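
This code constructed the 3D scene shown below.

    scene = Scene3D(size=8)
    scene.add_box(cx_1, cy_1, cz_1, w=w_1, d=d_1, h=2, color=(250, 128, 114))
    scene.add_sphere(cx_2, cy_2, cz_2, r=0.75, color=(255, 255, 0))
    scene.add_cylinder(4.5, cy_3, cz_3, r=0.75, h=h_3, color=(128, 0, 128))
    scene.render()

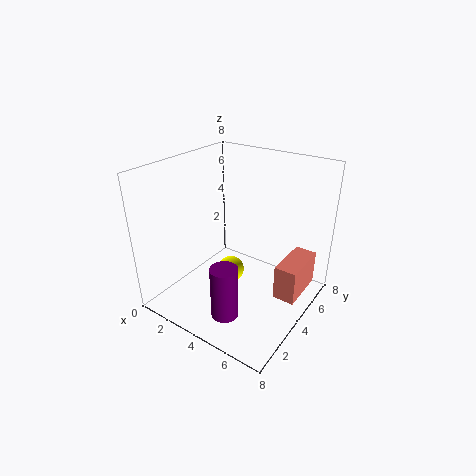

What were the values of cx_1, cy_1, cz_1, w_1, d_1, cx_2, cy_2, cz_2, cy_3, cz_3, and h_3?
cx_1 = 6.25
cy_1 = 4.25
cz_1 = 0.75
w_1 = 1.25
d_1 = 2.75
cx_2 = 3.5
cy_2 = 4
cz_2 = 1.75
cy_3 = 2
cz_3 = 0.25
h_3 = 3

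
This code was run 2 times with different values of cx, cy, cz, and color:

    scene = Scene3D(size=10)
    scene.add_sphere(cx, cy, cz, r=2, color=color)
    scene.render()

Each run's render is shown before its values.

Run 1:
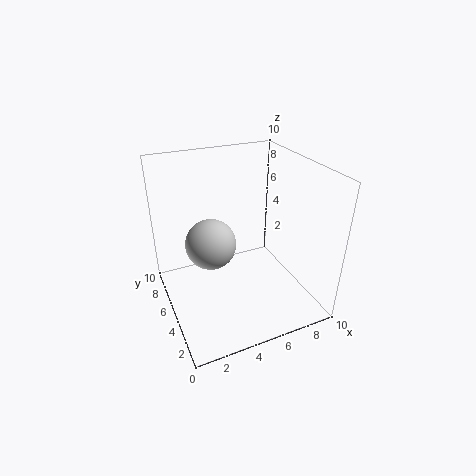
cx = 4, cy = 8, cz = 3, color = 'lightgray'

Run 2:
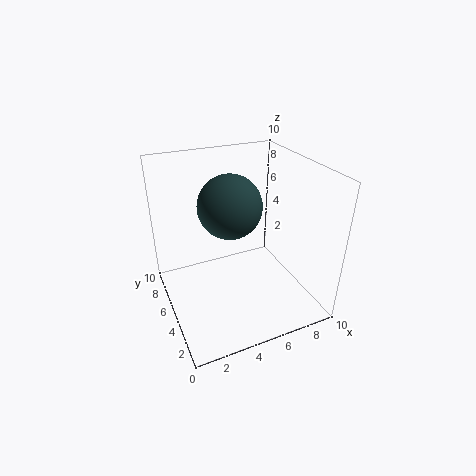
cx = 4, cy = 4, cz = 8, color = 'darkslategray'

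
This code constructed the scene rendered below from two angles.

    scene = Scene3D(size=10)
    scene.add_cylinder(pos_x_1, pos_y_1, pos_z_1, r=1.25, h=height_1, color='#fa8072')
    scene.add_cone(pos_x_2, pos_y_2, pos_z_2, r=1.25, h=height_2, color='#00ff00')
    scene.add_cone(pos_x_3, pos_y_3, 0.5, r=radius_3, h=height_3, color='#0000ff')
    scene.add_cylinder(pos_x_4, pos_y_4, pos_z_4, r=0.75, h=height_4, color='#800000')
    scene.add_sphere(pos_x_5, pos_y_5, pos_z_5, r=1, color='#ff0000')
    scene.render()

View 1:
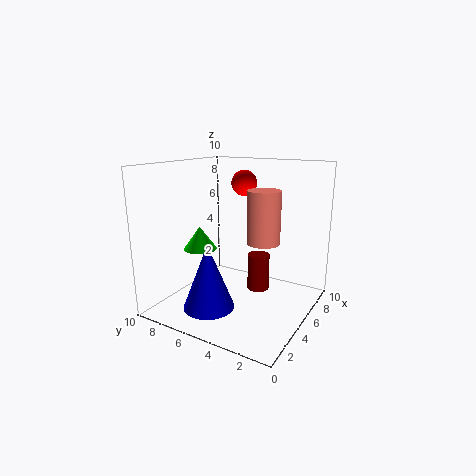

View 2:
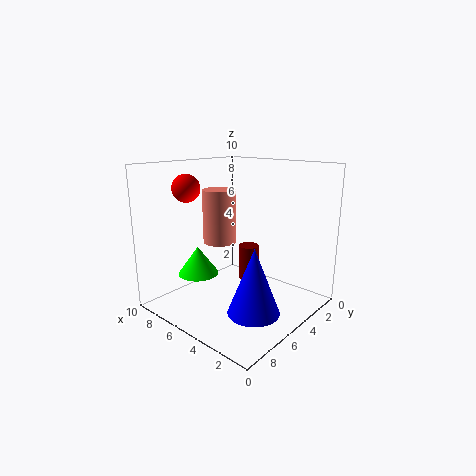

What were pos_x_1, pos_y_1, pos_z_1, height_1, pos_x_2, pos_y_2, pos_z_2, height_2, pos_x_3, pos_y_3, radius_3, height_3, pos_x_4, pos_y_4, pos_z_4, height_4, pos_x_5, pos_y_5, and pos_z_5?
pos_x_1 = 7.5, pos_y_1 = 4.25, pos_z_1 = 4, height_1 = 4, pos_x_2 = 5.25, pos_y_2 = 8.5, pos_z_2 = 3.5, height_2 = 1.75, pos_x_3 = 2.75, pos_y_3 = 6, radius_3 = 1.75, height_3 = 4.5, pos_x_4 = 5.25, pos_y_4 = 3.5, pos_z_4 = 1.5, height_4 = 2.5, pos_x_5 = 8.5, pos_y_5 = 6.5, pos_z_5 = 8.25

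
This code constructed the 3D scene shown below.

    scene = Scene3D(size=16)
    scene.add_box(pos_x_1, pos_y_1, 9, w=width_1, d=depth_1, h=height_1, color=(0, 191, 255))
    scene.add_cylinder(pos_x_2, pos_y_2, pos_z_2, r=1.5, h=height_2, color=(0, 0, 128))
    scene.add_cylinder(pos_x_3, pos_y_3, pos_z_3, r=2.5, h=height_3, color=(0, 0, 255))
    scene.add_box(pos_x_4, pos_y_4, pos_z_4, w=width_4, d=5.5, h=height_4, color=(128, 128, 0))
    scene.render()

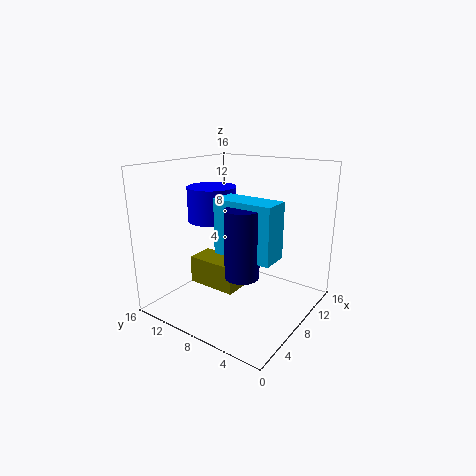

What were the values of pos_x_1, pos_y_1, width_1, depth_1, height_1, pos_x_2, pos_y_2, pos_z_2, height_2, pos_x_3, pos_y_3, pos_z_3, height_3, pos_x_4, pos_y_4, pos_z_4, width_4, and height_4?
pos_x_1 = 1.5, pos_y_1 = 0.5, width_1 = 2.5, depth_1 = 5.5, height_1 = 5, pos_x_2 = 1.5, pos_y_2 = 3, pos_z_2 = 7.5, height_2 = 6, pos_x_3 = 5.5, pos_y_3 = 9.5, pos_z_3 = 10.5, height_3 = 3.5, pos_x_4 = 4.5, pos_y_4 = 6.5, pos_z_4 = 3, width_4 = 3, height_4 = 3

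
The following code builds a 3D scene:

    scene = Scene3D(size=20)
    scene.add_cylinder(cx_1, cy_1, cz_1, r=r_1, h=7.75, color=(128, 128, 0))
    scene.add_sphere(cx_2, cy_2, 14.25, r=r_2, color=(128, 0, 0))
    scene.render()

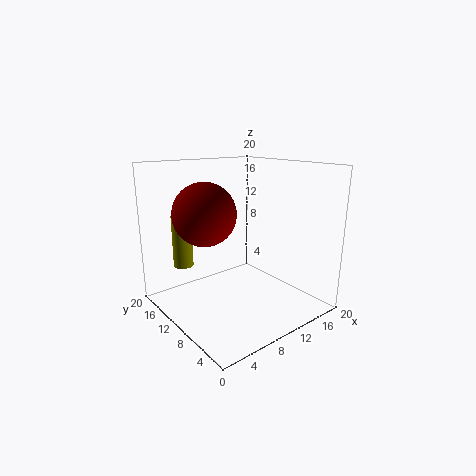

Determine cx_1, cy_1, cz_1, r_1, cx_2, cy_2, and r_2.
cx_1 = 5.5, cy_1 = 17.75, cz_1 = 4.5, r_1 = 1.5, cx_2 = 4.5, cy_2 = 9.75, r_2 = 4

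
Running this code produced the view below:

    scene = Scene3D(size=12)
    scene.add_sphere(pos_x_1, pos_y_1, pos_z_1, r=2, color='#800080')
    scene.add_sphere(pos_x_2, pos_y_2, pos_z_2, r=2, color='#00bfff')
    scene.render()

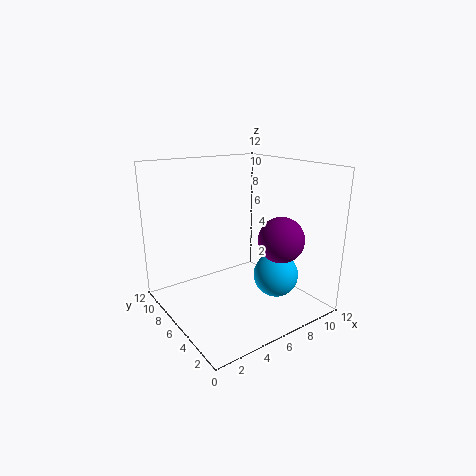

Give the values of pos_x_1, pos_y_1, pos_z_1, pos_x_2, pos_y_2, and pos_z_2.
pos_x_1 = 9.5
pos_y_1 = 4.5
pos_z_1 = 5.5
pos_x_2 = 9.5
pos_y_2 = 5
pos_z_2 = 2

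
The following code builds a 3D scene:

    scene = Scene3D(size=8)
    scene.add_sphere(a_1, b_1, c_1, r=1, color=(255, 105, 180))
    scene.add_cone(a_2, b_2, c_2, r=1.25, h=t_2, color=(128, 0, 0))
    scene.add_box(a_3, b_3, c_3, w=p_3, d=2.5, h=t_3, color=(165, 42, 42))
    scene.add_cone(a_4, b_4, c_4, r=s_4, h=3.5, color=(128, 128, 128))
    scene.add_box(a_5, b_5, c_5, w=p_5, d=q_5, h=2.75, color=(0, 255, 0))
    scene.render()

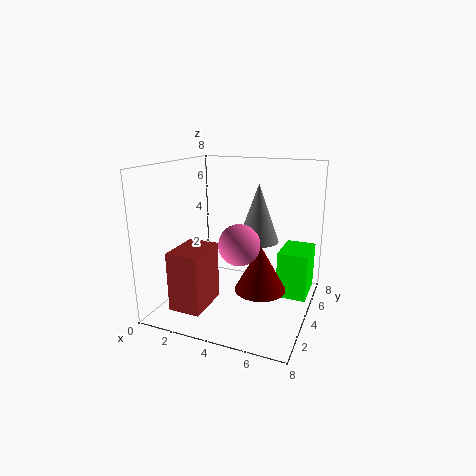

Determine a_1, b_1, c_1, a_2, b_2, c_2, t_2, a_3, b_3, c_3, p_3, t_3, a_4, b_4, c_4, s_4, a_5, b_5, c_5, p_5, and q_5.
a_1 = 5, b_1 = 1.75, c_1 = 4.5, a_2 = 6, b_2 = 2, c_2 = 2.25, t_2 = 2.25, a_3 = 1.25, b_3 = 1, c_3 = 0.5, p_3 = 1.75, t_3 = 3.25, a_4 = 4.5, b_4 = 6, c_4 = 3.25, s_4 = 1.25, a_5 = 6, b_5 = 5, c_5 = 0.25, p_5 = 1.75, q_5 = 2.5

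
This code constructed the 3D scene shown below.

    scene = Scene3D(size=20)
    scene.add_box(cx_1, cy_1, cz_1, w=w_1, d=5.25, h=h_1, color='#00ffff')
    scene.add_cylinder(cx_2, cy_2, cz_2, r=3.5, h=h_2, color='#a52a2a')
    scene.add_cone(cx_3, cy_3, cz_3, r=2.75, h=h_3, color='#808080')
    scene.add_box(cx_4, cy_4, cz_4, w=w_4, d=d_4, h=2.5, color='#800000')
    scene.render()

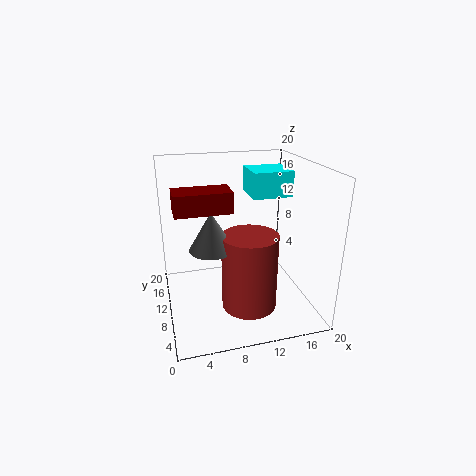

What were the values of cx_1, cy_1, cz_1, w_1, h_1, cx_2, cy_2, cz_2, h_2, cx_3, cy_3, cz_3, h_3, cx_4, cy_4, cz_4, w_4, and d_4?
cx_1 = 12
cy_1 = 9.25
cz_1 = 15.5
w_1 = 5.5
h_1 = 3.5
cx_2 = 10
cy_2 = 4.5
cz_2 = 3
h_2 = 9.75
cx_3 = 5.5
cy_3 = 5.5
cz_3 = 11
h_3 = 4.75
cx_4 = 1.25
cy_4 = 4.25
cz_4 = 15.75
w_4 = 6.75
d_4 = 3.75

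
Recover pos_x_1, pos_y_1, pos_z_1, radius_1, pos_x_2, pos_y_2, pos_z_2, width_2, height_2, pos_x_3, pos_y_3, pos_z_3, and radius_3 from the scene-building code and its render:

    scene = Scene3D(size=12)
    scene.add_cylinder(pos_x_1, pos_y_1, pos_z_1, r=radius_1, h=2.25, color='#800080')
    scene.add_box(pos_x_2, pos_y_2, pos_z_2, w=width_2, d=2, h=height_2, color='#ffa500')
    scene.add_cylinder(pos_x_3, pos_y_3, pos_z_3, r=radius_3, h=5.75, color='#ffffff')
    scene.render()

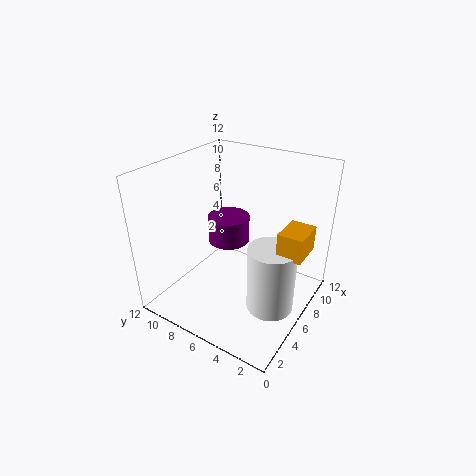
pos_x_1 = 6.5; pos_y_1 = 7.25; pos_z_1 = 5.25; radius_1 = 1.75; pos_x_2 = 5.5; pos_y_2 = 0.25; pos_z_2 = 5.75; width_2 = 2.75; height_2 = 2; pos_x_3 = 6; pos_y_3 = 2.75; pos_z_3 = 0.25; radius_3 = 2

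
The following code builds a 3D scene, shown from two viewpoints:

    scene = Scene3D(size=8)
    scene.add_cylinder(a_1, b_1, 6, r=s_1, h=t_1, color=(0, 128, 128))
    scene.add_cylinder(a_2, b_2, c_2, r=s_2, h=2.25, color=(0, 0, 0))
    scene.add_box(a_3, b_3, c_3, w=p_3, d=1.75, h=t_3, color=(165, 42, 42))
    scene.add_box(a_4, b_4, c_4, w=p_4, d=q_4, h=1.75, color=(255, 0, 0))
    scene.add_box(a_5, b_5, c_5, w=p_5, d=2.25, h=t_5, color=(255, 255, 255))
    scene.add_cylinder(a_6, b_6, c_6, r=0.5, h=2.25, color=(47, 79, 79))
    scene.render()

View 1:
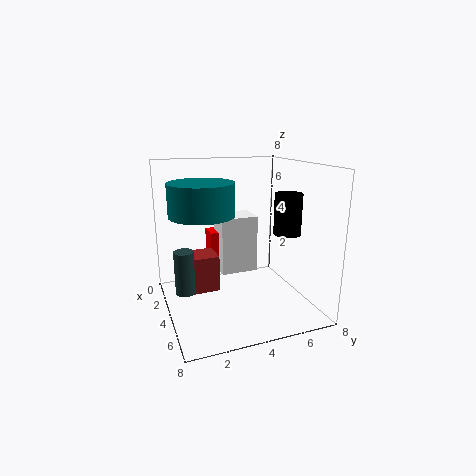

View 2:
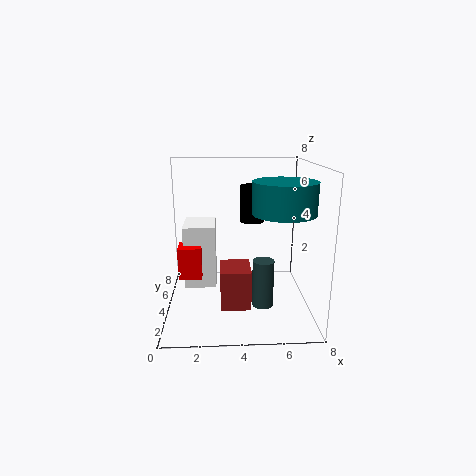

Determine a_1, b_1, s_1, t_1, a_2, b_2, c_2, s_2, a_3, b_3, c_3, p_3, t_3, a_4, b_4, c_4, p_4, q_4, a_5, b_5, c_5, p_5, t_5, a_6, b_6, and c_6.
a_1 = 6
b_1 = 1.5
s_1 = 1.5
t_1 = 1.5
a_2 = 5
b_2 = 6.5
c_2 = 4.25
s_2 = 0.75
a_3 = 3
b_3 = 1
c_3 = 1.25
p_3 = 1.5
t_3 = 2
a_4 = 0.75
b_4 = 3
c_4 = 2
p_4 = 1.25
q_4 = 1.25
a_5 = 1
b_5 = 3.5
c_5 = 1.25
p_5 = 1.75
t_5 = 3.5
a_6 = 5
b_6 = 0.75
c_6 = 1.75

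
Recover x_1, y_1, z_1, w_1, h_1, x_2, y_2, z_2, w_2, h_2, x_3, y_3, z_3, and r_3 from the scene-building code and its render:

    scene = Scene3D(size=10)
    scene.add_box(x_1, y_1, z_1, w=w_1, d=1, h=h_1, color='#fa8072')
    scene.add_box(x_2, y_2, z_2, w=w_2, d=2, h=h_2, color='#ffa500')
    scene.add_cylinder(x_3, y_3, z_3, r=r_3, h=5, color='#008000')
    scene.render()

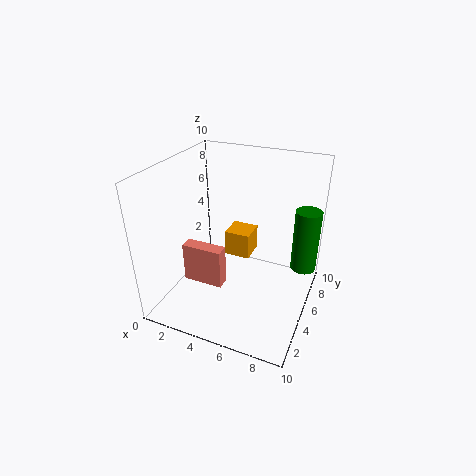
x_1 = 1; y_1 = 4; z_1 = 1; w_1 = 3; h_1 = 3; x_2 = 3; y_2 = 7; z_2 = 2; w_2 = 2; h_2 = 2; x_3 = 9; y_3 = 9; z_3 = 1; r_3 = 1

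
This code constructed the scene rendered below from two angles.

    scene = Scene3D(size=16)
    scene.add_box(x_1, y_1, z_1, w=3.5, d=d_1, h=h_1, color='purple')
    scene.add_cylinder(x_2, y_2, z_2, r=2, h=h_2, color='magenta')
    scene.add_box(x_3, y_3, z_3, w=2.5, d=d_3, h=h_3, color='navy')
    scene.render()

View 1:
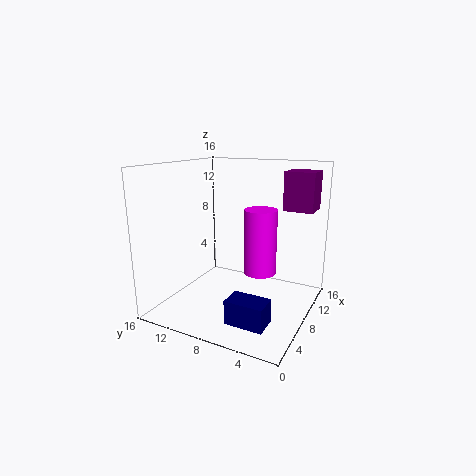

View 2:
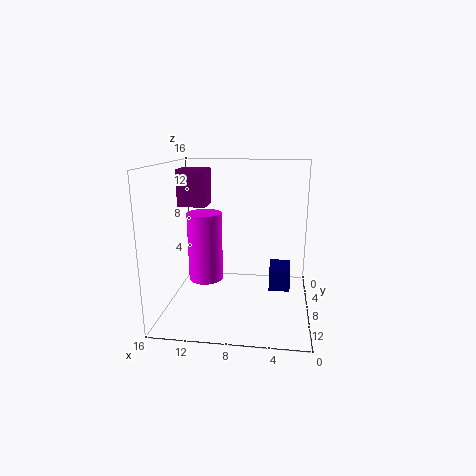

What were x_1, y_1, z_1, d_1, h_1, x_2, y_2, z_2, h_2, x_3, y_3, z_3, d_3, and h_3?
x_1 = 12.5
y_1 = 1
z_1 = 10.5
d_1 = 3.5
h_1 = 4.5
x_2 = 12
y_2 = 7
z_2 = 2.5
h_2 = 8
x_3 = 2
y_3 = 2.5
z_3 = 1
d_3 = 4
h_3 = 2.5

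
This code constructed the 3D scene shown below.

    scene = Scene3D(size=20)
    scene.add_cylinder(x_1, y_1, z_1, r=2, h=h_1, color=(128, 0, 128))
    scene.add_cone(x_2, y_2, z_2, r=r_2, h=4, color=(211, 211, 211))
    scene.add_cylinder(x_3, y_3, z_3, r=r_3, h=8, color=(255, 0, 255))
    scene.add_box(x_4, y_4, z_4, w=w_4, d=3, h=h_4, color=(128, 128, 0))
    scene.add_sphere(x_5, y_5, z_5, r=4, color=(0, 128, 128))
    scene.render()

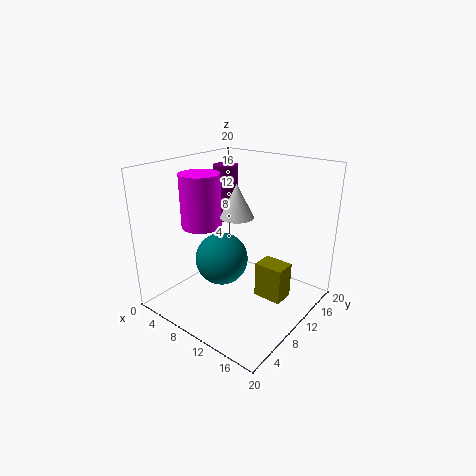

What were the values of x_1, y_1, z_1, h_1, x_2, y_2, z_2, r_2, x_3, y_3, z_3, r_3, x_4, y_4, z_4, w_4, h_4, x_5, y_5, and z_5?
x_1 = 2; y_1 = 17; z_1 = 9; h_1 = 9; x_2 = 13; y_2 = 6; z_2 = 15; r_2 = 2; x_3 = 3; y_3 = 10; z_3 = 10; r_3 = 3; x_4 = 13; y_4 = 10; z_4 = 2; w_4 = 4; h_4 = 5; x_5 = 6; y_5 = 11; z_5 = 5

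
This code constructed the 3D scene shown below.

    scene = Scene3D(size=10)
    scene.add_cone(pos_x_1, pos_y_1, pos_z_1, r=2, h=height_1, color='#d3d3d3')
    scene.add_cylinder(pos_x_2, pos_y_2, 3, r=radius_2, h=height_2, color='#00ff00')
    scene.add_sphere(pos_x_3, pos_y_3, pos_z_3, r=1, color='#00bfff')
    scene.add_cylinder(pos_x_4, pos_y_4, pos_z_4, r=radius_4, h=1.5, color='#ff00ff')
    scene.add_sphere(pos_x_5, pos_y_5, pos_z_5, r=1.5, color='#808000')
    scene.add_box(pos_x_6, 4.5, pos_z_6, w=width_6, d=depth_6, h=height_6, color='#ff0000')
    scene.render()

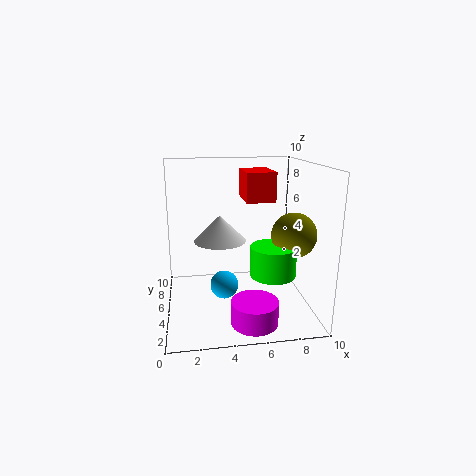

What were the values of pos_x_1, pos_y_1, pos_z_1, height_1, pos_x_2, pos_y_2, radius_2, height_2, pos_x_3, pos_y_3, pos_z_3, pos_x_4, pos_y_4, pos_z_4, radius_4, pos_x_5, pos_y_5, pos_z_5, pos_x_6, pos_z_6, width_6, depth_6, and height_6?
pos_x_1 = 4; pos_y_1 = 7.5; pos_z_1 = 4; height_1 = 2; pos_x_2 = 7; pos_y_2 = 3; radius_2 = 1.5; height_2 = 2; pos_x_3 = 4; pos_y_3 = 5; pos_z_3 = 1.5; pos_x_4 = 5.5; pos_y_4 = 1.5; pos_z_4 = 0.5; radius_4 = 1.5; pos_x_5 = 8.5; pos_y_5 = 3.5; pos_z_5 = 5.5; pos_x_6 = 5.5; pos_z_6 = 7.5; width_6 = 2; depth_6 = 3; height_6 = 2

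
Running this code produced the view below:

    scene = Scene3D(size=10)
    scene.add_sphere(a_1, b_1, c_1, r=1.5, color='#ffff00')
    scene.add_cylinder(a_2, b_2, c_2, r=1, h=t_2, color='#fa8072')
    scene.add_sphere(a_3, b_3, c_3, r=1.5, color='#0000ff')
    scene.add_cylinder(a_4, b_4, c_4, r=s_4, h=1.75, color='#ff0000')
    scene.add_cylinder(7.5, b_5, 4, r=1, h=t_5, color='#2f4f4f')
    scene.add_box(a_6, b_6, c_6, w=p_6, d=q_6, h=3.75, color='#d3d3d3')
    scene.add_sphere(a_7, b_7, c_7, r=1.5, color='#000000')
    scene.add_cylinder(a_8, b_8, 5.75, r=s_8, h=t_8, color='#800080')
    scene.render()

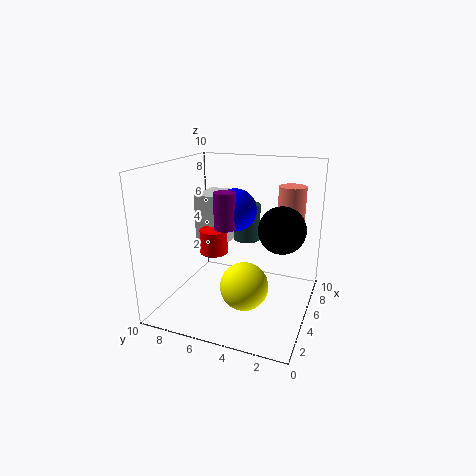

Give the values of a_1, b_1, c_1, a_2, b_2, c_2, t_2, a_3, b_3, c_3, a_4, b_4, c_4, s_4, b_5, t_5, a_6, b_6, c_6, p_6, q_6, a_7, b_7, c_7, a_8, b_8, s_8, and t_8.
a_1 = 2.25
b_1 = 3.5
c_1 = 3
a_2 = 8
b_2 = 2
c_2 = 5.25
t_2 = 3
a_3 = 5.75
b_3 = 5.5
c_3 = 6.75
a_4 = 5.25
b_4 = 7
c_4 = 3.5
s_4 = 1
b_5 = 5.25
t_5 = 2.75
a_6 = 5.75
b_6 = 6.5
c_6 = 3.75
p_6 = 3
q_6 = 2.25
a_7 = 4.25
b_7 = 1.75
c_7 = 6.25
a_8 = 4.5
b_8 = 5.75
s_8 = 0.75
t_8 = 2.5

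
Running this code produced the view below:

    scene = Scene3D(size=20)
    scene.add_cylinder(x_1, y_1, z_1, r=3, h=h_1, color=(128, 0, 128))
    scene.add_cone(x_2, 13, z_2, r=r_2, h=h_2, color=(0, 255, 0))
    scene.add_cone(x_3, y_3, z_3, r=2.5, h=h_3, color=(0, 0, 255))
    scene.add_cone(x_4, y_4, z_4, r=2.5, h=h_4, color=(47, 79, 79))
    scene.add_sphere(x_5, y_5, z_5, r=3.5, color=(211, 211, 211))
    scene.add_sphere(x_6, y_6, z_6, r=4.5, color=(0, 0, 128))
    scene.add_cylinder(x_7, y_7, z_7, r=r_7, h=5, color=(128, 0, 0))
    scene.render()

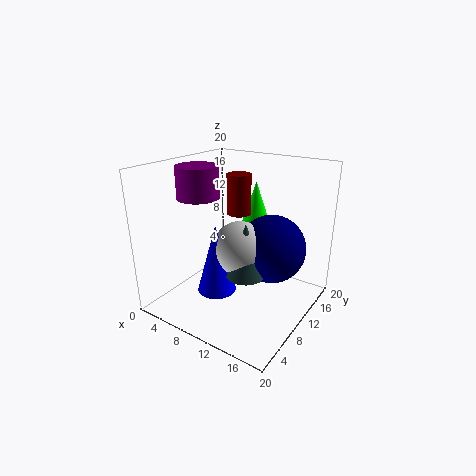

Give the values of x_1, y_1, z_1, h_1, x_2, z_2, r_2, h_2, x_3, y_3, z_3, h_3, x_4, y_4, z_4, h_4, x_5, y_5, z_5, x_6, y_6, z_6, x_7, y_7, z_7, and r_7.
x_1 = 4; y_1 = 9; z_1 = 15; h_1 = 4.5; x_2 = 11; z_2 = 11.5; r_2 = 2; h_2 = 6; x_3 = 10; y_3 = 5; z_3 = 4.5; h_3 = 9; x_4 = 13.5; y_4 = 6.5; z_4 = 7; h_4 = 7; x_5 = 12; y_5 = 7.5; z_5 = 10; x_6 = 15; y_6 = 10.5; z_6 = 9.5; x_7 = 11.5; y_7 = 8; z_7 = 14.5; r_7 = 1.5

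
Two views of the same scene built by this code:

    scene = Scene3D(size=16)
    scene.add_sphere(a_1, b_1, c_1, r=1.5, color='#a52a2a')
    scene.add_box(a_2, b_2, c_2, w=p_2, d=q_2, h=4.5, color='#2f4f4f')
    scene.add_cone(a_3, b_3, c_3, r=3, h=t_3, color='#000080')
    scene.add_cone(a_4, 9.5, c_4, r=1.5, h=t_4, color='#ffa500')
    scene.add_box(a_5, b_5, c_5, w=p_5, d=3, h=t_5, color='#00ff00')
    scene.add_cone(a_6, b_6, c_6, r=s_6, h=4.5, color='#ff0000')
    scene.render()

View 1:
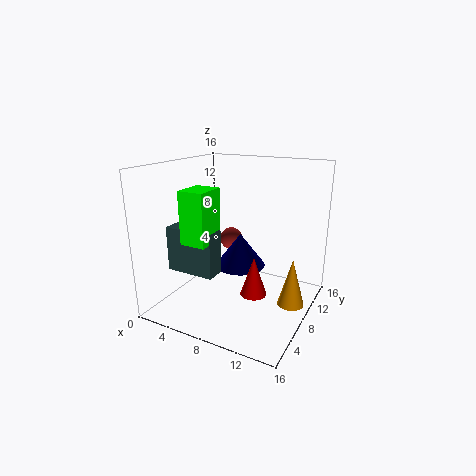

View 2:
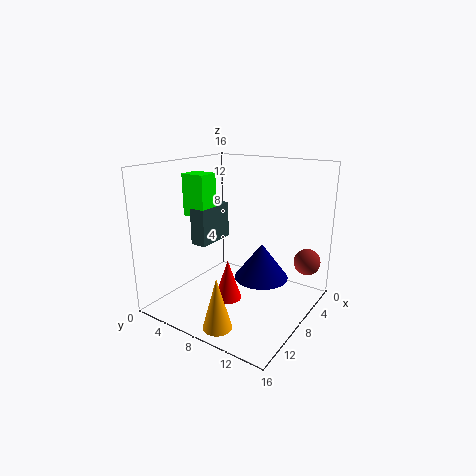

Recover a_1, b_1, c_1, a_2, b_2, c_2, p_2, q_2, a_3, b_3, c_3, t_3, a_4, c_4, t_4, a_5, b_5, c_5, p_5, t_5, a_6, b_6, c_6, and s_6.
a_1 = 3.5, b_1 = 14.5, c_1 = 5, a_2 = 3.5, b_2 = 1.5, c_2 = 6, p_2 = 5, q_2 = 2, a_3 = 7, b_3 = 10.5, c_3 = 3.5, t_3 = 4, a_4 = 14, c_4 = 0.5, t_4 = 5.5, a_5 = 6, b_5 = 0.5, c_5 = 9.5, p_5 = 2.5, t_5 = 5, a_6 = 10, b_6 = 8, c_6 = 1.5, s_6 = 1.5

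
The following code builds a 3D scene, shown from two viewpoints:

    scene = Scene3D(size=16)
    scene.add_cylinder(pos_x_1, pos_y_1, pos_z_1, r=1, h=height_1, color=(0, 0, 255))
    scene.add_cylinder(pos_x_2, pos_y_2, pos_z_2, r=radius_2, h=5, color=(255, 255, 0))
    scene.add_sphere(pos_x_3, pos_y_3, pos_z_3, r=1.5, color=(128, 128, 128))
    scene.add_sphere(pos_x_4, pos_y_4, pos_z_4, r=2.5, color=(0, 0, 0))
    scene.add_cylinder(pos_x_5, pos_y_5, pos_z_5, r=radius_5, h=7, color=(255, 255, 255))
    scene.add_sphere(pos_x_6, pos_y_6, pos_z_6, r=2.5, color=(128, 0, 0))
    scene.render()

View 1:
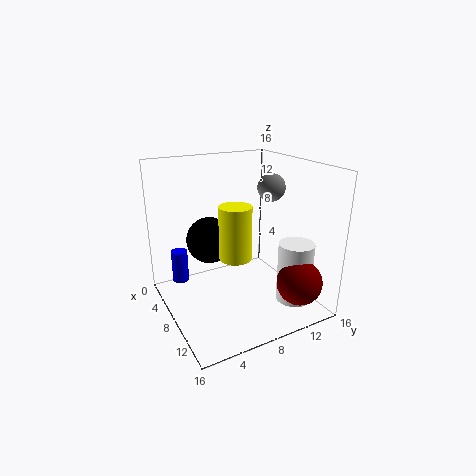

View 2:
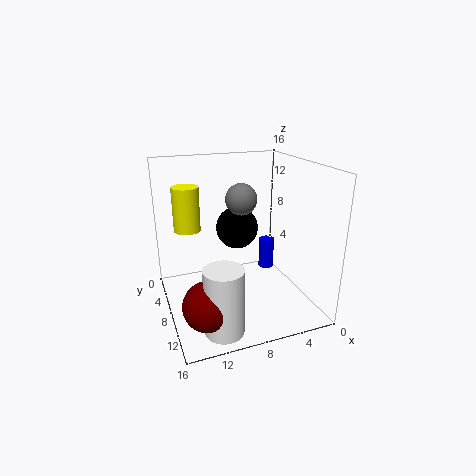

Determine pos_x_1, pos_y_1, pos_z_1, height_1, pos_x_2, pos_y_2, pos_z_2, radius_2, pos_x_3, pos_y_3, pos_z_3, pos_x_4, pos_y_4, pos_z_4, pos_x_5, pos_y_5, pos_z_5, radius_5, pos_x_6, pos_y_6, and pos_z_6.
pos_x_1 = 2, pos_y_1 = 3, pos_z_1 = 1, height_1 = 4, pos_x_2 = 13, pos_y_2 = 5, pos_z_2 = 8.5, radius_2 = 1.5, pos_x_3 = 9, pos_y_3 = 11.5, pos_z_3 = 13.5, pos_x_4 = 7, pos_y_4 = 5, pos_z_4 = 8, pos_x_5 = 11.5, pos_y_5 = 13.5, pos_z_5 = 0.5, radius_5 = 2, pos_x_6 = 13, pos_y_6 = 13, pos_z_6 = 3.5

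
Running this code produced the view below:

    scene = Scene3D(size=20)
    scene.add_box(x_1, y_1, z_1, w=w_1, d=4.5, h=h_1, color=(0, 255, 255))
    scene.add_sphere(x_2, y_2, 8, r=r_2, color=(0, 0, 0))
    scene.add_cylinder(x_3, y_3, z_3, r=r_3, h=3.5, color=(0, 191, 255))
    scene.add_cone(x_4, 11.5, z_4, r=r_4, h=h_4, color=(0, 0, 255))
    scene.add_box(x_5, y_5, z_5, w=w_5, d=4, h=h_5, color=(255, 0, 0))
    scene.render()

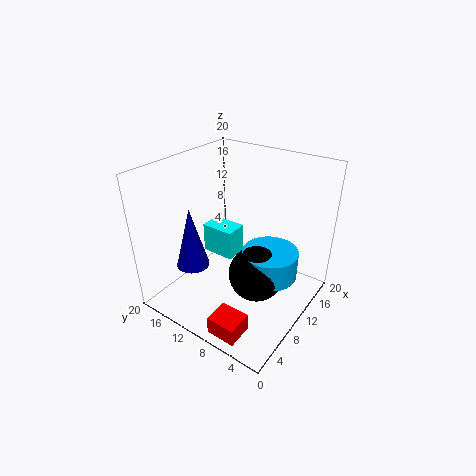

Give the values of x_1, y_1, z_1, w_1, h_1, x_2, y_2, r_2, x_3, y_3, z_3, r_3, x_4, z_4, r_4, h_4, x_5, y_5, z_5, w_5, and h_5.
x_1 = 7.5
y_1 = 9.5
z_1 = 8
w_1 = 3
h_1 = 4
x_2 = 7
y_2 = 5
r_2 = 3.5
x_3 = 8.5
y_3 = 4
z_3 = 7.5
r_3 = 3.5
x_4 = 2.5
z_4 = 9.5
r_4 = 2
h_4 = 7.5
x_5 = 1
y_5 = 4.5
z_5 = 0.5
w_5 = 3.5
h_5 = 2.5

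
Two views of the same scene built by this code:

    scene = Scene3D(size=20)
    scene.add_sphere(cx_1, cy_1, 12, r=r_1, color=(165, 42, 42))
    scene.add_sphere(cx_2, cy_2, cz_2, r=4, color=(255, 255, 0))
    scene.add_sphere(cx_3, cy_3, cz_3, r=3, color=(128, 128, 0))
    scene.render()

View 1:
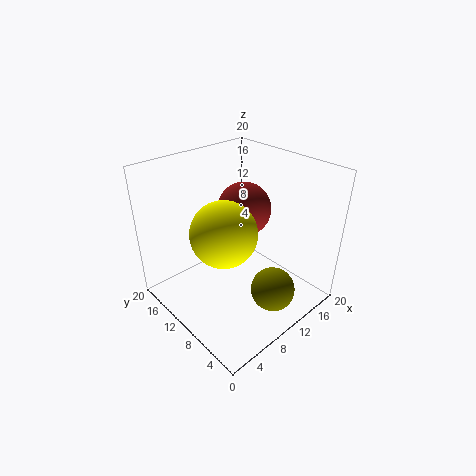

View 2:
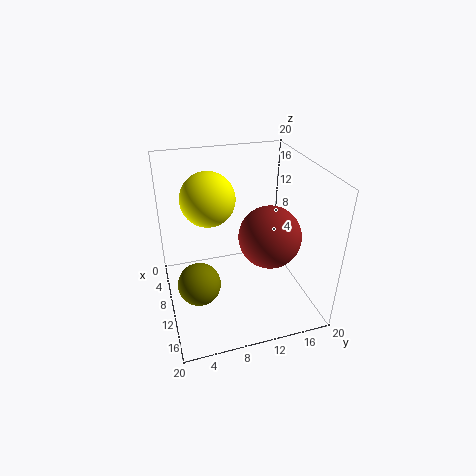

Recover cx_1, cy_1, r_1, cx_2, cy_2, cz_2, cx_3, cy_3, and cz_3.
cx_1 = 14; cy_1 = 13; r_1 = 4; cx_2 = 5; cy_2 = 7; cz_2 = 14; cx_3 = 11; cy_3 = 4; cz_3 = 4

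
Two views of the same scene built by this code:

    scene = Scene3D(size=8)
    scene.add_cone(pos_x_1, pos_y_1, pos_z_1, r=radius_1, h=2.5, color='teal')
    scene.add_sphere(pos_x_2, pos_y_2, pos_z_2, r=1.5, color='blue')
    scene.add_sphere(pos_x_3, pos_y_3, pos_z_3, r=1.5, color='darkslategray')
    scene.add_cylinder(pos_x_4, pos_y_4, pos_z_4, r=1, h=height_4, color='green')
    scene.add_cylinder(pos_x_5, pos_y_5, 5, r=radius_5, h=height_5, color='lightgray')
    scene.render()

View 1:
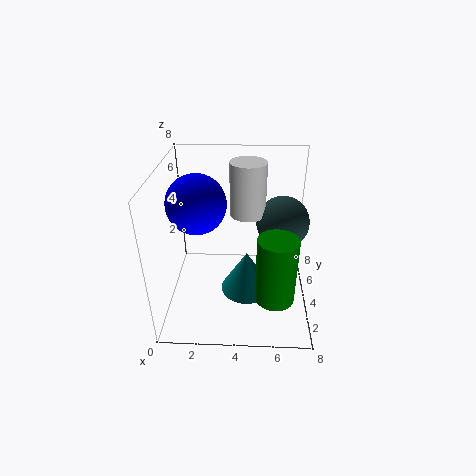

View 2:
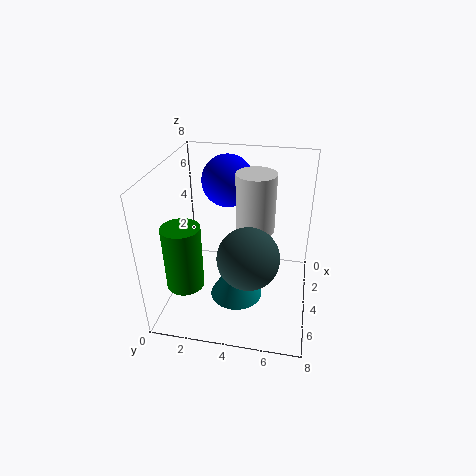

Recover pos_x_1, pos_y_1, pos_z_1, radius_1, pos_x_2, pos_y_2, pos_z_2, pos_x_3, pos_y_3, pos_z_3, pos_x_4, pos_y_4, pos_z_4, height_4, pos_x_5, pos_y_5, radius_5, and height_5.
pos_x_1 = 4.5, pos_y_1 = 4, pos_z_1 = 0.5, radius_1 = 1.5, pos_x_2 = 2, pos_y_2 = 3, pos_z_2 = 6.5, pos_x_3 = 6.5, pos_y_3 = 5, pos_z_3 = 4.5, pos_x_4 = 6, pos_y_4 = 1.5, pos_z_4 = 2, height_4 = 3.5, pos_x_5 = 4.5, pos_y_5 = 5, radius_5 = 1, height_5 = 3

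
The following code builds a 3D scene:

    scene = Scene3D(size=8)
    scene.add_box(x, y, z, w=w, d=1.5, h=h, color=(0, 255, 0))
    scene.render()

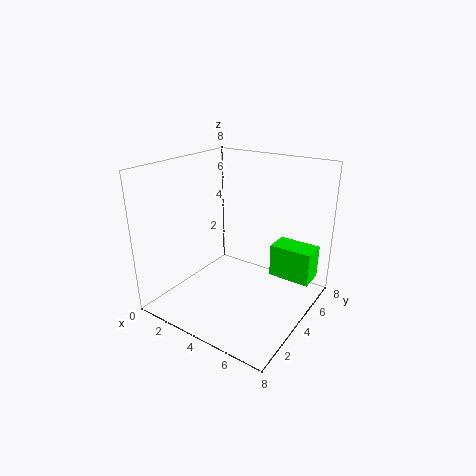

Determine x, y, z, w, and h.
x = 5, y = 6, z = 1, w = 2.5, h = 2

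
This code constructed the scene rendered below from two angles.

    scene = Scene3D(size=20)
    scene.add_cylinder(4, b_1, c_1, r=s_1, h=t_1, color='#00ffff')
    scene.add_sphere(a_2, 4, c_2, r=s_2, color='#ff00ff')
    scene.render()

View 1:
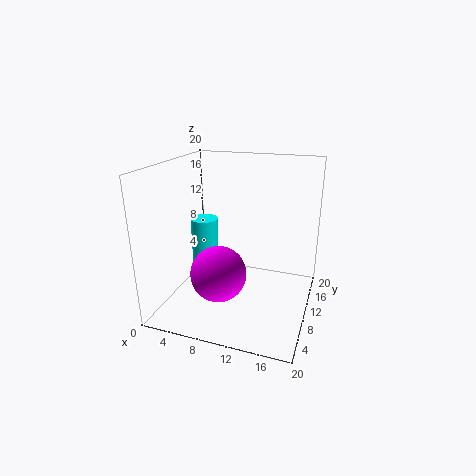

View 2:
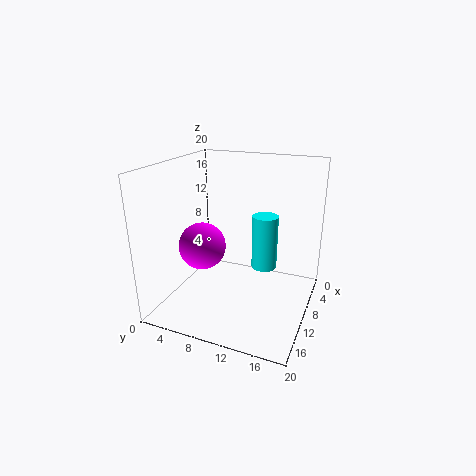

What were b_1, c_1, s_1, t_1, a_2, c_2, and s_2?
b_1 = 12; c_1 = 3; s_1 = 2; t_1 = 8.5; a_2 = 9.5; c_2 = 7.5; s_2 = 3.5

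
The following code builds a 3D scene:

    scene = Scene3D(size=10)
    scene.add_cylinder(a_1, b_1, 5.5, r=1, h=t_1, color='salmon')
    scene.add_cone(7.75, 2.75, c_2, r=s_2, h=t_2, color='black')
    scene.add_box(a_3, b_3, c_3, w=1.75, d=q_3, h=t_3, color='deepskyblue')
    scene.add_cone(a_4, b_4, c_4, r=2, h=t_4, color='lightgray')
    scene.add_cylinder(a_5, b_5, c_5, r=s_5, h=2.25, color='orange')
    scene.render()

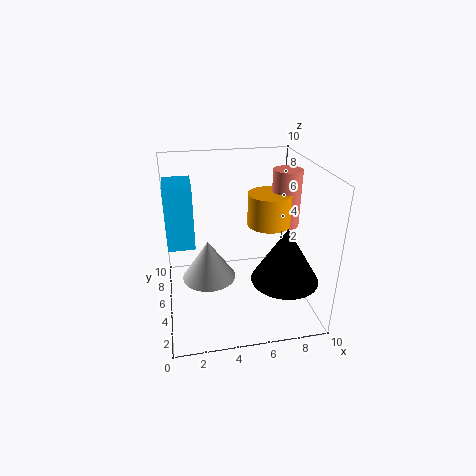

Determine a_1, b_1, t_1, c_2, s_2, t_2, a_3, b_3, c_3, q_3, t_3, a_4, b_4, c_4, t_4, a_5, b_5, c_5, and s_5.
a_1 = 8.5; b_1 = 5.5; t_1 = 4; c_2 = 2.75; s_2 = 2.25; t_2 = 3.75; a_3 = 0.25; b_3 = 4; c_3 = 5; q_3 = 2.25; t_3 = 4.25; a_4 = 3; b_4 = 6.25; c_4 = 1.25; t_4 = 3; a_5 = 7.25; b_5 = 5.25; c_5 = 5.75; s_5 = 1.5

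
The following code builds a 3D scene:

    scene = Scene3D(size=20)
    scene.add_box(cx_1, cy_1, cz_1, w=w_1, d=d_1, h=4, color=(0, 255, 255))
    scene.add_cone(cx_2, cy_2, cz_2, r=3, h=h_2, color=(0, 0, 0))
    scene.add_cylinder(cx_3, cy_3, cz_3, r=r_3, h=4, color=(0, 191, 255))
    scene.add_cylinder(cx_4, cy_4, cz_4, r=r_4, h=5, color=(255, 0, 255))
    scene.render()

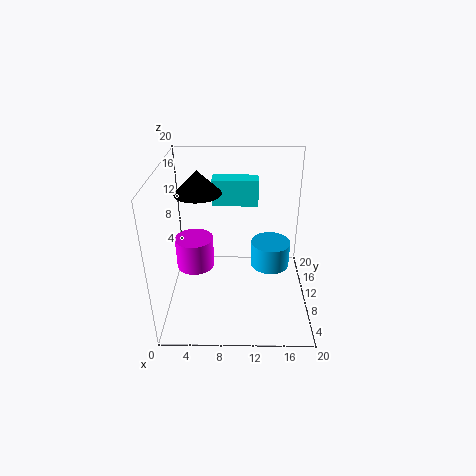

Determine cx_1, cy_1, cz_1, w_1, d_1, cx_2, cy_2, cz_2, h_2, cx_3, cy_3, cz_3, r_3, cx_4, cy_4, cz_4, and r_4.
cx_1 = 6, cy_1 = 16, cz_1 = 12, w_1 = 7, d_1 = 3, cx_2 = 5, cy_2 = 9, cz_2 = 17, h_2 = 3, cx_3 = 15, cy_3 = 14, cz_3 = 3, r_3 = 3, cx_4 = 3, cy_4 = 15, cz_4 = 2, r_4 = 3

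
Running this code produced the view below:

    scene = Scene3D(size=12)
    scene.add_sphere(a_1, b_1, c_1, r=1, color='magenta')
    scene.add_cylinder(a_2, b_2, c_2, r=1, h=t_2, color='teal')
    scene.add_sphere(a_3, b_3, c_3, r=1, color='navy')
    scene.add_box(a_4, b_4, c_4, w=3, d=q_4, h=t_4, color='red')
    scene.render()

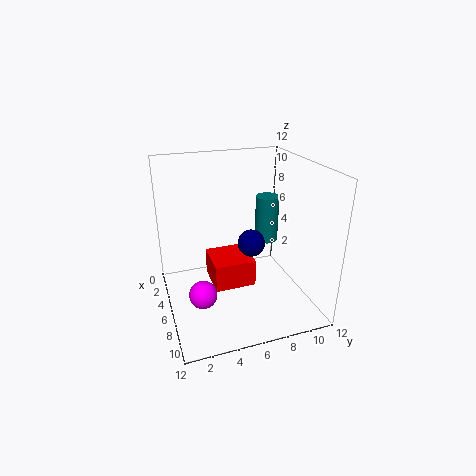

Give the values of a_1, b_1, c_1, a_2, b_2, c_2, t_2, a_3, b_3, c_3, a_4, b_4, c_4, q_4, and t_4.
a_1 = 10; b_1 = 2; c_1 = 4; a_2 = 5; b_2 = 9; c_2 = 5; t_2 = 4; a_3 = 9; b_3 = 6; c_3 = 7; a_4 = 7; b_4 = 3; c_4 = 4; q_4 = 3; t_4 = 2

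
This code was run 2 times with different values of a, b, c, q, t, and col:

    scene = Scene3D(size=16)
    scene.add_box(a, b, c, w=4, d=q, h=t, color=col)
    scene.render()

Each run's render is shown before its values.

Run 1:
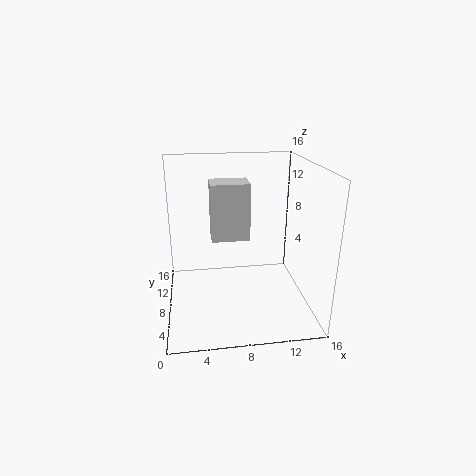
a = 5, b = 6, c = 8.5, q = 3, t = 6, col = 'lightgray'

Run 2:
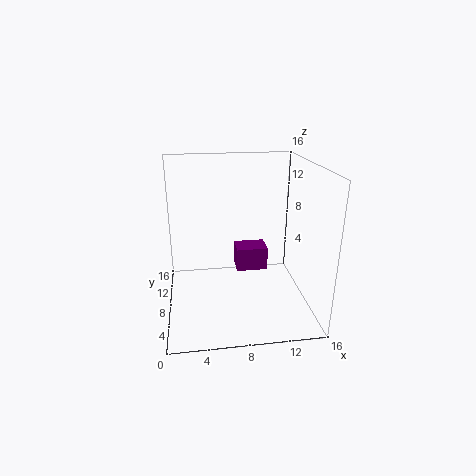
a = 8.5, b = 12, c = 1.5, q = 3, t = 3, col = 'purple'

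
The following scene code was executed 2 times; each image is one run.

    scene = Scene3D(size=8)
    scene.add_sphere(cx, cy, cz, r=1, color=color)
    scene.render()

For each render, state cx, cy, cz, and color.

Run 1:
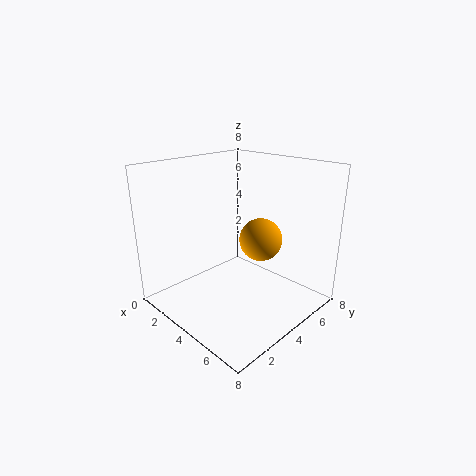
cx = 6.5, cy = 3, cz = 5, color = 'orange'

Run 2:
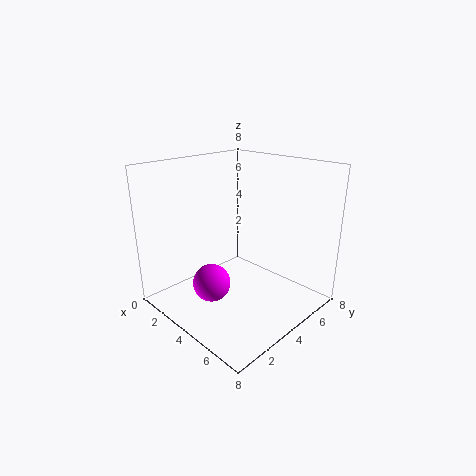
cx = 4, cy = 2, cz = 2, color = 'magenta'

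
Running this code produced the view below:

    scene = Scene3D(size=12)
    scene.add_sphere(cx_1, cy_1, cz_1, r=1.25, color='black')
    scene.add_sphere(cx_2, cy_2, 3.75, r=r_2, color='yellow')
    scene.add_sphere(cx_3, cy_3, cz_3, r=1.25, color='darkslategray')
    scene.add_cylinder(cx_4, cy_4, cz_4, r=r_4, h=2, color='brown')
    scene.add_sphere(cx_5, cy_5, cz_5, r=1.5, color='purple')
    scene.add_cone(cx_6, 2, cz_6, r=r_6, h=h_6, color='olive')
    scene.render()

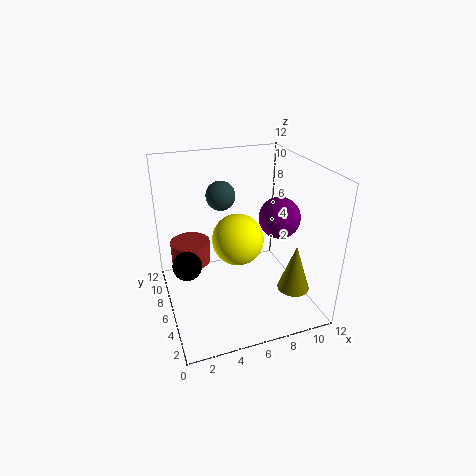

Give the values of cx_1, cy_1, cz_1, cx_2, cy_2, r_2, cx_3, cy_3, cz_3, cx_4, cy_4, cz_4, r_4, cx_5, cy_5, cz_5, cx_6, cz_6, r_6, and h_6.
cx_1 = 1.75
cy_1 = 7
cz_1 = 3.5
cx_2 = 7.25
cy_2 = 9.5
r_2 = 2.5
cx_3 = 5.25
cy_3 = 8.25
cz_3 = 9
cx_4 = 2.5
cy_4 = 9
cz_4 = 2.75
r_4 = 1.75
cx_5 = 8
cy_5 = 2.75
cz_5 = 9
cx_6 = 9.25
cz_6 = 3
r_6 = 1.25
h_6 = 3.75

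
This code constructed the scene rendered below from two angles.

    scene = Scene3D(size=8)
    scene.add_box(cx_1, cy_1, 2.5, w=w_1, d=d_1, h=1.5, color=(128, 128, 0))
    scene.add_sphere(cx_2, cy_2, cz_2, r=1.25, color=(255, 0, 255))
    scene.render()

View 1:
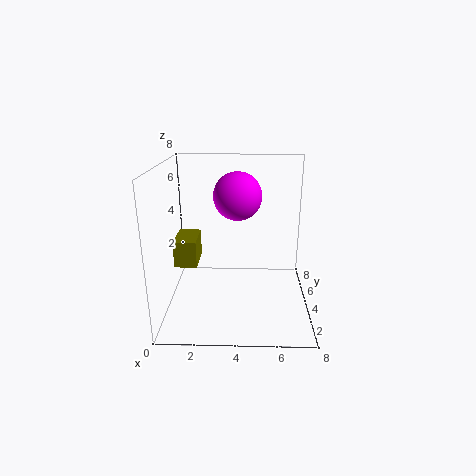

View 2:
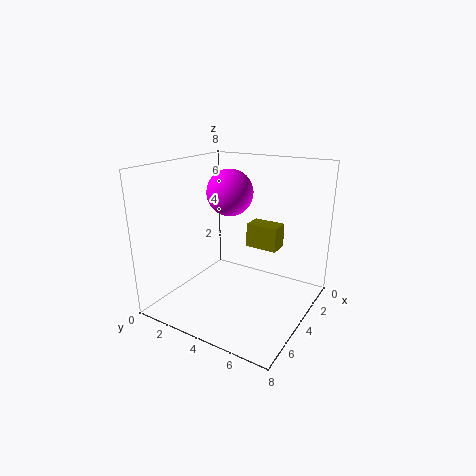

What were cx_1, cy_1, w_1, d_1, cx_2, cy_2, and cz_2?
cx_1 = 0.5; cy_1 = 3.25; w_1 = 1.25; d_1 = 2; cx_2 = 4; cy_2 = 3.5; cz_2 = 6.5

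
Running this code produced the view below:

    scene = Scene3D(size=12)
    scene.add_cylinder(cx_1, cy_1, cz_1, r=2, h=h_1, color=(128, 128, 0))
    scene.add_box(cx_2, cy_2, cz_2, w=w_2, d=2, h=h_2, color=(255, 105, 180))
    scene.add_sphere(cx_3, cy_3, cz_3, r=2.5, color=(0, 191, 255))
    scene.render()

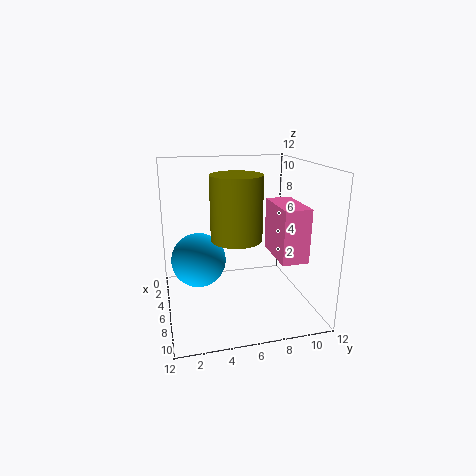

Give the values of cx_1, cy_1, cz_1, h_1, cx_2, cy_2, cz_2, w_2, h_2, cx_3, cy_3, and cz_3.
cx_1 = 7.5
cy_1 = 5.5
cz_1 = 6.5
h_1 = 5
cx_2 = 7
cy_2 = 8
cz_2 = 5.5
w_2 = 4
h_2 = 4
cx_3 = 3
cy_3 = 3
cz_3 = 3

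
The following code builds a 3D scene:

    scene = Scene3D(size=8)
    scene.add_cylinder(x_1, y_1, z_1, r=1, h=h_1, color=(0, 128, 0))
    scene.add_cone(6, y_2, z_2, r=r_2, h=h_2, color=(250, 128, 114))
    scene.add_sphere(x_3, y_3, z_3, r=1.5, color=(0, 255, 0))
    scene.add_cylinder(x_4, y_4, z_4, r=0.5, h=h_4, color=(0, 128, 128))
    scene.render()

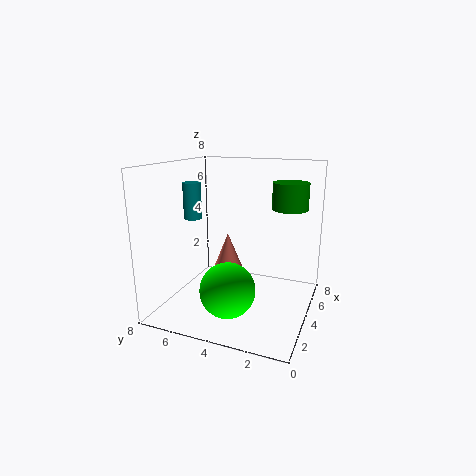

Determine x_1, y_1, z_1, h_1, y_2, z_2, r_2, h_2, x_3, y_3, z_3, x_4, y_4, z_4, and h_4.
x_1 = 5.5
y_1 = 1.5
z_1 = 5.5
h_1 = 1.5
y_2 = 5.5
z_2 = 1
r_2 = 1
h_2 = 2.5
x_3 = 2.5
y_3 = 4
z_3 = 1.5
x_4 = 3.5
y_4 = 6.5
z_4 = 5
h_4 = 2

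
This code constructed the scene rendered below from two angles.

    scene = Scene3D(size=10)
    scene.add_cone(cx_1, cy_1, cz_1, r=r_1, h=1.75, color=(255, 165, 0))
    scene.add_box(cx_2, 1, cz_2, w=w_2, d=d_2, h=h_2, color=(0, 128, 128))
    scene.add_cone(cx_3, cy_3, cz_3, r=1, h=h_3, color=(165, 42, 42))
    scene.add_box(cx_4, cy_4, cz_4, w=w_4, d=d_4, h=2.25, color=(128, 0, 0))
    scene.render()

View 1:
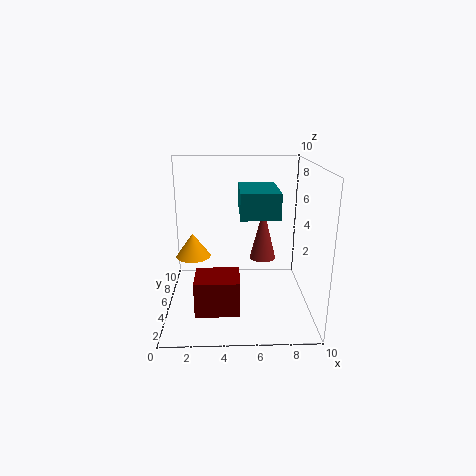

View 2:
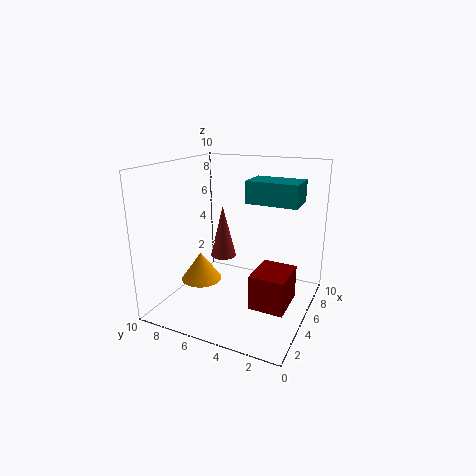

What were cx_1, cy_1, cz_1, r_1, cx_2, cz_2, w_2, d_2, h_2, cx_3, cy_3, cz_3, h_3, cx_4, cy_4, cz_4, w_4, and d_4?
cx_1 = 1.75, cy_1 = 6, cz_1 = 3.25, r_1 = 1.25, cx_2 = 5, cz_2 = 7.5, w_2 = 2.25, d_2 = 3.5, h_2 = 1.5, cx_3 = 7, cy_3 = 7.25, cz_3 = 2.5, h_3 = 4, cx_4 = 2.25, cy_4 = 0.75, cz_4 = 1.5, w_4 = 2.75, d_4 = 2.25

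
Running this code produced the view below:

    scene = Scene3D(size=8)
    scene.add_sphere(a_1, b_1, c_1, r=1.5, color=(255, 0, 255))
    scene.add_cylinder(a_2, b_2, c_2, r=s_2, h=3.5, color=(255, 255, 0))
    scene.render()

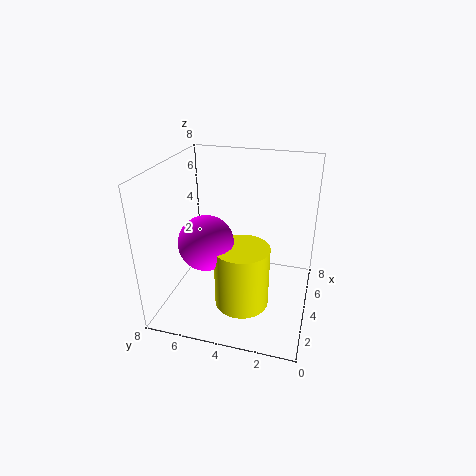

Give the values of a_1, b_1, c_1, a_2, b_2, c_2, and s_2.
a_1 = 3; b_1 = 5.5; c_1 = 4; a_2 = 3; b_2 = 3.5; c_2 = 0.5; s_2 = 1.5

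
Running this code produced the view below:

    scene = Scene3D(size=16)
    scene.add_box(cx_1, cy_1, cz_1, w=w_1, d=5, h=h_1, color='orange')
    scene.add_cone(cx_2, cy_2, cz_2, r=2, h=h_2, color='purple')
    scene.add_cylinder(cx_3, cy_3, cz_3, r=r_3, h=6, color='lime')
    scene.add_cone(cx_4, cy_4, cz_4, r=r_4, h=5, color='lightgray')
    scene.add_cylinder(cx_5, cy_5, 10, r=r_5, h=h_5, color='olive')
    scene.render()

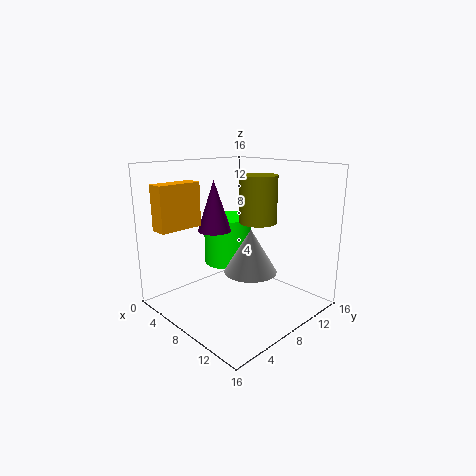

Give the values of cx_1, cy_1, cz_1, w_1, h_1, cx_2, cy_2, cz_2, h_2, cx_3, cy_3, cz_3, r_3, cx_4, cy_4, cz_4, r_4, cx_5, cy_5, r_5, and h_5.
cx_1 = 2, cy_1 = 1, cz_1 = 9, w_1 = 2, h_1 = 5, cx_2 = 4, cy_2 = 8, cz_2 = 8, h_2 = 6, cx_3 = 3, cy_3 = 11, cz_3 = 3, r_3 = 3, cx_4 = 9, cy_4 = 9, cz_4 = 4, r_4 = 3, cx_5 = 10, cy_5 = 9, r_5 = 2, h_5 = 5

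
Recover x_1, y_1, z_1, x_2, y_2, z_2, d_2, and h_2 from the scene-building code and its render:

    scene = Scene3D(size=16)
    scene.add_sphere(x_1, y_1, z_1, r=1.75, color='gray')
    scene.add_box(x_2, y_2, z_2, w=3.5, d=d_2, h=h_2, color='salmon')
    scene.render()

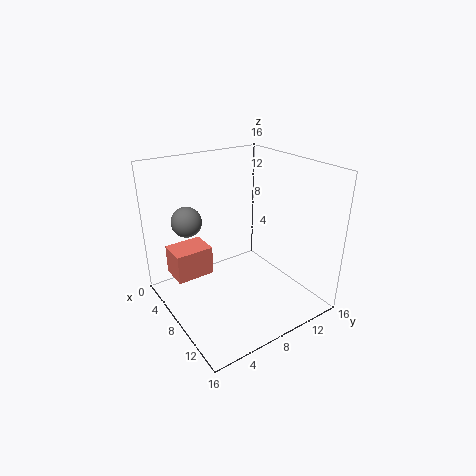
x_1 = 3.5, y_1 = 4, z_1 = 9.25, x_2 = 1.25, y_2 = 2, z_2 = 2.25, d_2 = 4.5, h_2 = 3.5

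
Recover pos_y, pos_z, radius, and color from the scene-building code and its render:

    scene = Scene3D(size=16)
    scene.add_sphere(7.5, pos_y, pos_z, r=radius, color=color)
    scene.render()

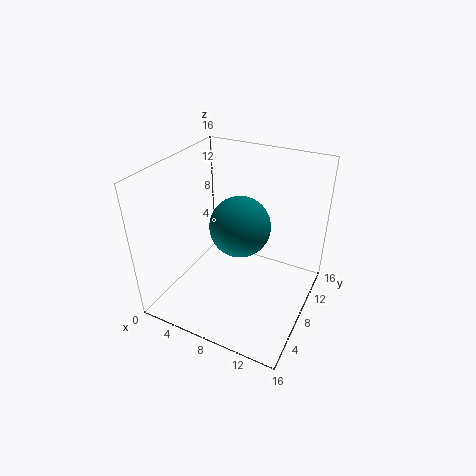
pos_y = 9.5; pos_z = 8.5; radius = 3.5; color = 'teal'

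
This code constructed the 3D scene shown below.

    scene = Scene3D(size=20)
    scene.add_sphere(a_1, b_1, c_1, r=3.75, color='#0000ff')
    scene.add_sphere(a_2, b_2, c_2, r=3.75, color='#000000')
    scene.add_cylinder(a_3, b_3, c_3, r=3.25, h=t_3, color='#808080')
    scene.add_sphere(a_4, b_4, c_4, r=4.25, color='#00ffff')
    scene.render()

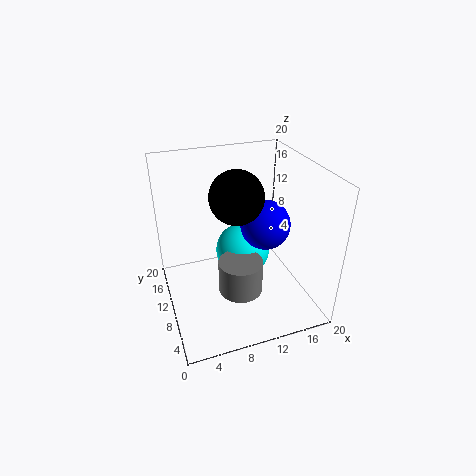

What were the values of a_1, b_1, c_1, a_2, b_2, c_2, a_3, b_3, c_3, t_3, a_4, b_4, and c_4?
a_1 = 15.25, b_1 = 12.5, c_1 = 9.75, a_2 = 10.25, b_2 = 11.25, c_2 = 15.5, a_3 = 10.25, b_3 = 9.5, c_3 = 1.25, t_3 = 5, a_4 = 12.5, b_4 = 14.75, c_4 = 4.5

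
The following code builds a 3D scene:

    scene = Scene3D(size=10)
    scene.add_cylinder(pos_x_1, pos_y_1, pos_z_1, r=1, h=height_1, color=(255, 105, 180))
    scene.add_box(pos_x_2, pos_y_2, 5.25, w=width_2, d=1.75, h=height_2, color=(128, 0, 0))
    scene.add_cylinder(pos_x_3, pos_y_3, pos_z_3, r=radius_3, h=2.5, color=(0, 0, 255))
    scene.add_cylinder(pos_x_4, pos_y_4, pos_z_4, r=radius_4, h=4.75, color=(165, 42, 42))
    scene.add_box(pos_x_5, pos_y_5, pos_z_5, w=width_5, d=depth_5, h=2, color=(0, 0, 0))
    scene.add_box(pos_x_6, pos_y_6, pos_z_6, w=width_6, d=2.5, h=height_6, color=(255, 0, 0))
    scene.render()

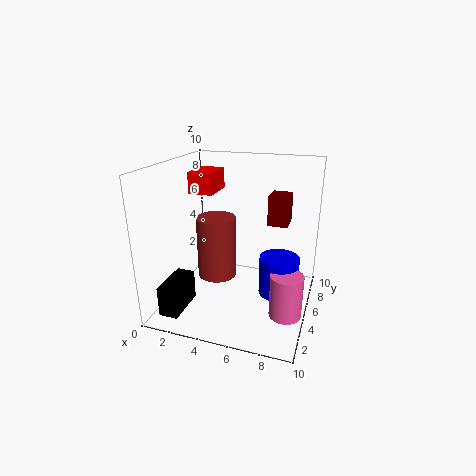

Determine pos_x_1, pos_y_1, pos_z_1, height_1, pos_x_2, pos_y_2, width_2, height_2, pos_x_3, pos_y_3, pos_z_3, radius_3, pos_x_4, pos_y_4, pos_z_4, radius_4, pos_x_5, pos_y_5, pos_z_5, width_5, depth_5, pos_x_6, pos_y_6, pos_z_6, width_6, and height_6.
pos_x_1 = 9; pos_y_1 = 2.25; pos_z_1 = 1.5; height_1 = 2.75; pos_x_2 = 6.5; pos_y_2 = 7.25; width_2 = 1.5; height_2 = 2.25; pos_x_3 = 8.25; pos_y_3 = 3.5; pos_z_3 = 2.25; radius_3 = 1.25; pos_x_4 = 2.75; pos_y_4 = 6.5; pos_z_4 = 1; radius_4 = 1.5; pos_x_5 = 1.25; pos_y_5 = 0.25; pos_z_5 = 1; width_5 = 1.25; depth_5 = 2.75; pos_x_6 = 1.25; pos_y_6 = 5.25; pos_z_6 = 7.75; width_6 = 1.75; height_6 = 1.5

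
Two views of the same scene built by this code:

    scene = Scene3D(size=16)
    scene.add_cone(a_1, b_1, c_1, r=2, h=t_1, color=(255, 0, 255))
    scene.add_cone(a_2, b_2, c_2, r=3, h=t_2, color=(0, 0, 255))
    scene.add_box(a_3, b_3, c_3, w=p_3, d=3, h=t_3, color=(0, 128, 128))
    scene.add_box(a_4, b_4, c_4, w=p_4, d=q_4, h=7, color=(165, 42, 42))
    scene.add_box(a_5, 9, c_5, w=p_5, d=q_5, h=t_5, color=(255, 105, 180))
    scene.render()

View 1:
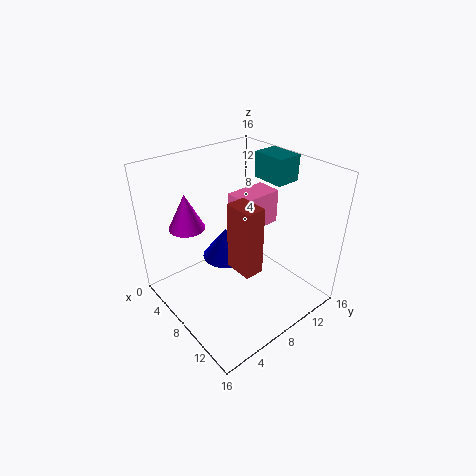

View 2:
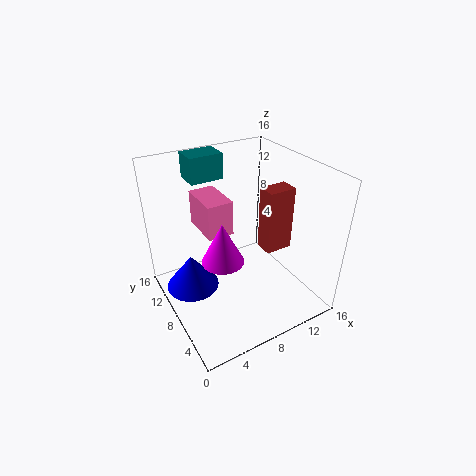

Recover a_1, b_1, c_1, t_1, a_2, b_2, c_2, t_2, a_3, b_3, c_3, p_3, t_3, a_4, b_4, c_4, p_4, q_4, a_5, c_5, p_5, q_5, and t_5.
a_1 = 4, b_1 = 4, c_1 = 9, t_1 = 4, a_2 = 3, b_2 = 10, c_2 = 2, t_2 = 4, a_3 = 5, b_3 = 13, c_3 = 13, p_3 = 4, t_3 = 3, a_4 = 10, b_4 = 5, c_4 = 7, p_4 = 3, q_4 = 2, a_5 = 5, c_5 = 8, p_5 = 3, q_5 = 5, t_5 = 4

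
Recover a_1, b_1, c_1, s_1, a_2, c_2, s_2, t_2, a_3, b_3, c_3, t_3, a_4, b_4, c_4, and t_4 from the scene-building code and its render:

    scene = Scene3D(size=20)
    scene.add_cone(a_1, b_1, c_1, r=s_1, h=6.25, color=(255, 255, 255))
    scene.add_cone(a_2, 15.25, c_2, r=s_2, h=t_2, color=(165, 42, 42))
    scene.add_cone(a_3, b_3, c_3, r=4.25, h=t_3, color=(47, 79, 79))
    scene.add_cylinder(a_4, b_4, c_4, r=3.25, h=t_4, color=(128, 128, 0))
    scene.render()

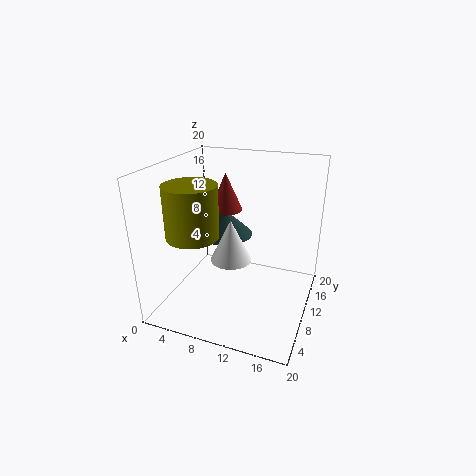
a_1 = 8.5, b_1 = 11, c_1 = 5.75, s_1 = 3, a_2 = 6, c_2 = 11.75, s_2 = 2.5, t_2 = 5.75, a_3 = 5.75, b_3 = 15.5, c_3 = 7.5, t_3 = 4, a_4 = 6.5, b_4 = 3.75, c_4 = 12.5, t_4 = 6.5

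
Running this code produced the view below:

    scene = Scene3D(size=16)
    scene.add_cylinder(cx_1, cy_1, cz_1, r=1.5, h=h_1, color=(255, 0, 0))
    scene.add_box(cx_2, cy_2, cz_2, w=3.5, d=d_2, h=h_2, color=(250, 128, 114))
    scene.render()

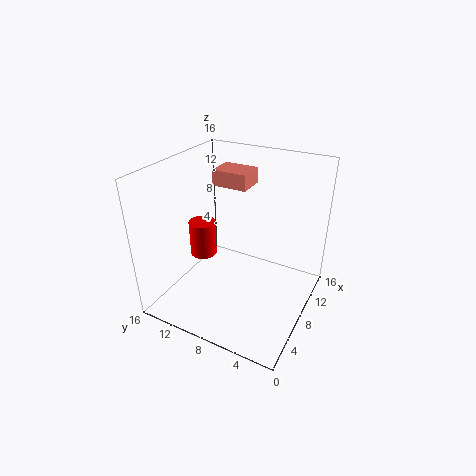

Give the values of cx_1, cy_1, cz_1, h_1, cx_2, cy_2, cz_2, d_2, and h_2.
cx_1 = 7
cy_1 = 12
cz_1 = 5.5
h_1 = 4
cx_2 = 12.5
cy_2 = 9.5
cz_2 = 11.5
d_2 = 4.5
h_2 = 2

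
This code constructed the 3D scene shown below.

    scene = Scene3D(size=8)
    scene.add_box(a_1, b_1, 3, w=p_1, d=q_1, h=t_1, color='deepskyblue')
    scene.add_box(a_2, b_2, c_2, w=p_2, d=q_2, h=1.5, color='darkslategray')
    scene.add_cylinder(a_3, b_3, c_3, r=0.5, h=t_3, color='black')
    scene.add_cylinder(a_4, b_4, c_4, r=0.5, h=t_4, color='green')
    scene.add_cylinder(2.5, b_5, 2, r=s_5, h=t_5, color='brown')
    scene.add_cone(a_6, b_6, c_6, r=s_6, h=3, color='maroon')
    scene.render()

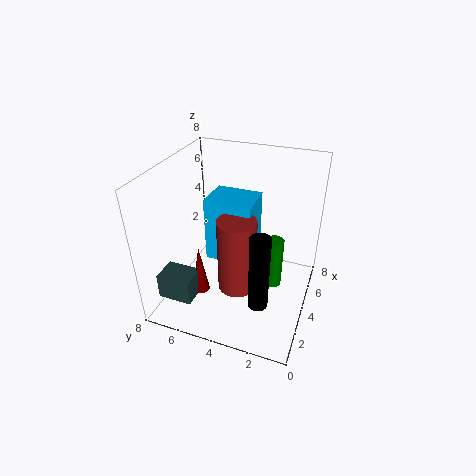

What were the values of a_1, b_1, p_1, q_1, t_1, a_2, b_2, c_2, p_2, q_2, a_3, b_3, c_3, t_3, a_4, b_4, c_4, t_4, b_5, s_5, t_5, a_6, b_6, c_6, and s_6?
a_1 = 3
b_1 = 3
p_1 = 2
q_1 = 2.5
t_1 = 3.5
a_2 = 1.5
b_2 = 6
c_2 = 0.5
p_2 = 1.5
q_2 = 2
a_3 = 1.5
b_3 = 2
c_3 = 2
t_3 = 4
a_4 = 4.5
b_4 = 2
c_4 = 1
t_4 = 3
b_5 = 3.5
s_5 = 1
t_5 = 4
a_6 = 3
b_6 = 6
c_6 = 0.5
s_6 = 0.5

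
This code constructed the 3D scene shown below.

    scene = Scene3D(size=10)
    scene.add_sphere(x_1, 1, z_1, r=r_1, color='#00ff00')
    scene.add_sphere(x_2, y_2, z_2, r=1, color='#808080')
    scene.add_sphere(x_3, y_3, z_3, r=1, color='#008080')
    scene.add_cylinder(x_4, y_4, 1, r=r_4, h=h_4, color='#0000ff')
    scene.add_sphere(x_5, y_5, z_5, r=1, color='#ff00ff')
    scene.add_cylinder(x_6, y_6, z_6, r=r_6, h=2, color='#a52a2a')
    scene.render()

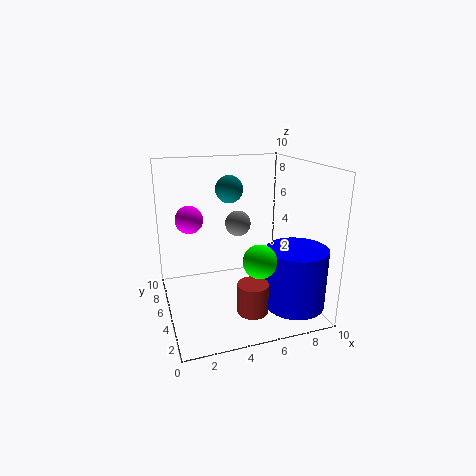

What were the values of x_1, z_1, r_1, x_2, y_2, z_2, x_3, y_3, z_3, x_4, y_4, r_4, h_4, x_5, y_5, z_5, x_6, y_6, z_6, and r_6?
x_1 = 5; z_1 = 5; r_1 = 1; x_2 = 6; y_2 = 8; z_2 = 5; x_3 = 5; y_3 = 7; z_3 = 8; x_4 = 8; y_4 = 2; r_4 = 2; h_4 = 4; x_5 = 2; y_5 = 7; z_5 = 6; x_6 = 5; y_6 = 2; z_6 = 1; r_6 = 1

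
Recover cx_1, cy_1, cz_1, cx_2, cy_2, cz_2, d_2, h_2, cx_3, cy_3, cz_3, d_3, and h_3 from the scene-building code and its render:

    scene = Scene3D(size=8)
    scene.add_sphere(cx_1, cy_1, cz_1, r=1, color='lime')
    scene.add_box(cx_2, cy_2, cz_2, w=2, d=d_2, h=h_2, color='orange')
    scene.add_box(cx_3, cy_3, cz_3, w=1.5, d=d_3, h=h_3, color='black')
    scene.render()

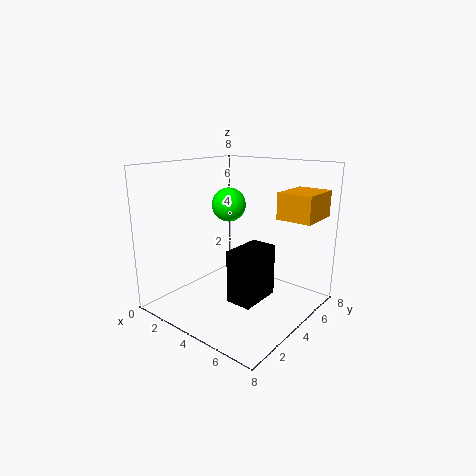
cx_1 = 2.5; cy_1 = 5; cz_1 = 5.5; cx_2 = 5.5; cy_2 = 5.5; cz_2 = 5; d_2 = 2.5; h_2 = 1.5; cx_3 = 4; cy_3 = 3; cz_3 = 0.5; d_3 = 2.5; h_3 = 3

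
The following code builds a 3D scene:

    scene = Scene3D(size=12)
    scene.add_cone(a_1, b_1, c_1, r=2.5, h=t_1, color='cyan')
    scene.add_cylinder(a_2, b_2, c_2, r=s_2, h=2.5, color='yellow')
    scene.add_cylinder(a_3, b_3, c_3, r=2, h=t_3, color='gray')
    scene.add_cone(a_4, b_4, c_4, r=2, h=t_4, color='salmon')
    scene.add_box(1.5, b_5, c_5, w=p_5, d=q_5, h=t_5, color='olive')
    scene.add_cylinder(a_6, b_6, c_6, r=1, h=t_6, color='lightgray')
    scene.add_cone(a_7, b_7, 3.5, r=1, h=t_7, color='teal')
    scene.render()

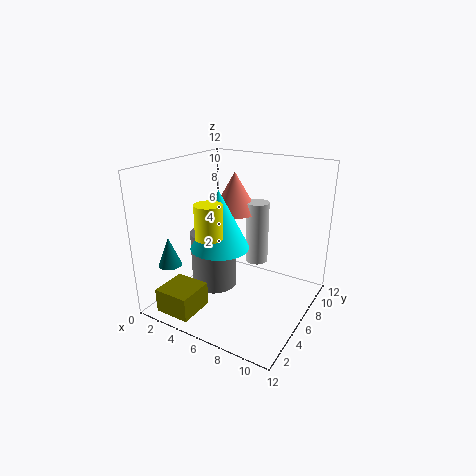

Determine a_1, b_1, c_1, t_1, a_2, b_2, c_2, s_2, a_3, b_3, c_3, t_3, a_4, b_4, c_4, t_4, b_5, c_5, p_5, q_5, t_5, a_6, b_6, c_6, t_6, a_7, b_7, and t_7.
a_1 = 4.5, b_1 = 5.5, c_1 = 5, t_1 = 5, a_2 = 6, b_2 = 2, c_2 = 7.5, s_2 = 1, a_3 = 3.5, b_3 = 6, c_3 = 1, t_3 = 5, a_4 = 4.5, b_4 = 8, c_4 = 7.5, t_4 = 3.5, b_5 = 0.5, c_5 = 0.5, p_5 = 3, q_5 = 3, t_5 = 2, a_6 = 6.5, b_6 = 8.5, c_6 = 3, t_6 = 5.5, a_7 = 1, b_7 = 3, t_7 = 2.5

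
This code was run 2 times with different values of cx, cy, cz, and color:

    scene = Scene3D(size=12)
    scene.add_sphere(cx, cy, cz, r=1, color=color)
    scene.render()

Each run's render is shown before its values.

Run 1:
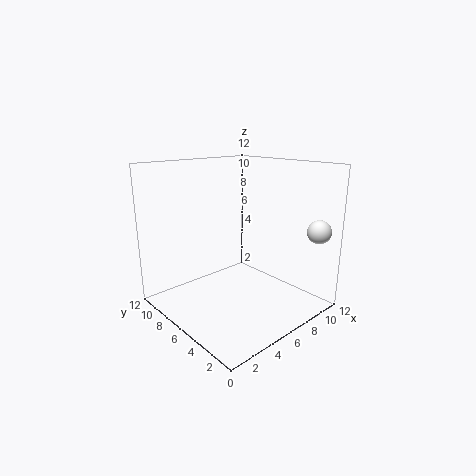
cx = 11
cy = 1.5
cz = 6.5
color = 'white'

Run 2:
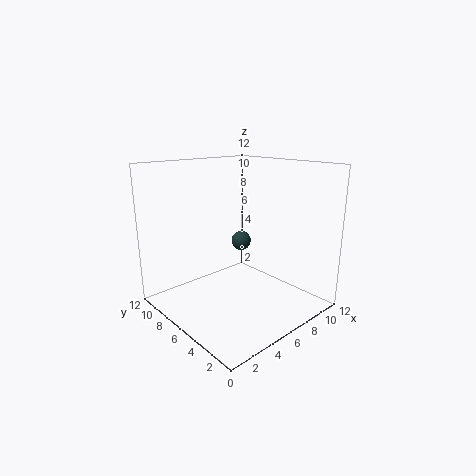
cx = 10.5
cy = 10.5
cz = 3.5
color = 'darkslategray'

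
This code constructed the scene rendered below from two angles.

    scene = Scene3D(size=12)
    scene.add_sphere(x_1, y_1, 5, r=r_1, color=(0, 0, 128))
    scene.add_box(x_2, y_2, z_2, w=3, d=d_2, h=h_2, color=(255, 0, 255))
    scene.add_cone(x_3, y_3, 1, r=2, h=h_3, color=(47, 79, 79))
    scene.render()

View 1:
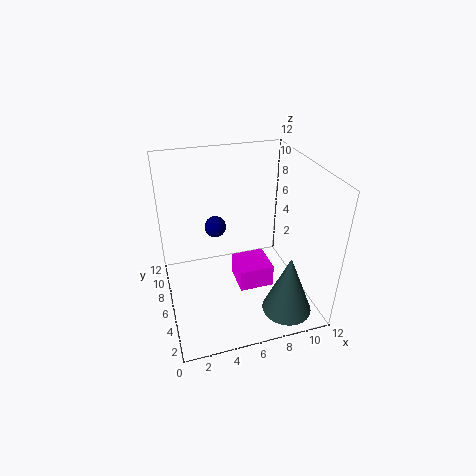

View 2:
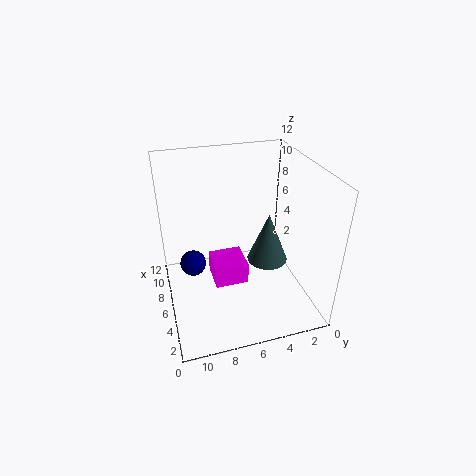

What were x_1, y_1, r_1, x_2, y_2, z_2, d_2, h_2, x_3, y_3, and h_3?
x_1 = 5; y_1 = 10; r_1 = 1; x_2 = 6; y_2 = 5; z_2 = 1; d_2 = 3; h_2 = 2; x_3 = 9; y_3 = 2; h_3 = 5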